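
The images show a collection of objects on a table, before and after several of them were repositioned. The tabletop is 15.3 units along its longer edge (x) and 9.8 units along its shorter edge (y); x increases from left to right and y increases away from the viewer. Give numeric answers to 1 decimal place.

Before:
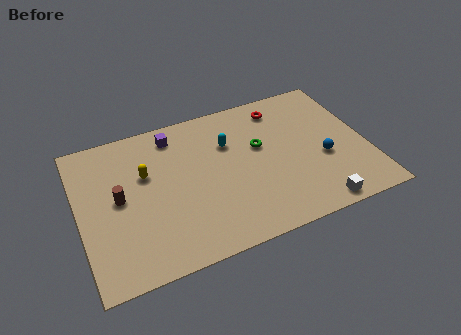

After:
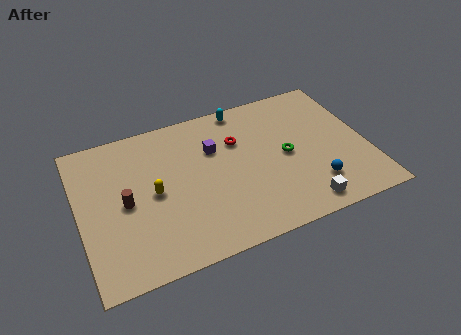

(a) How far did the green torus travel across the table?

1.7

The green torus was near (9.7, 5.9) before and (11.0, 4.8) after, so it travelled √(1.3² + 1.1²) ≈ 1.7 units.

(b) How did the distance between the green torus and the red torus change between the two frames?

+0.4

Before: roughly 2.7 units apart; after: 3.1. That's 0.4 units further apart.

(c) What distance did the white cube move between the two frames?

0.8

From (12.1, 0.9) to (11.4, 1.2), the white cube covered √(0.7² + 0.3²) ≈ 0.8 units.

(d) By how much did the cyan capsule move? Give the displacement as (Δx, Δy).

(1.0, 2.2)

From the two frames, the cyan capsule sits at roughly (8.1, 6.7) before and (9.1, 8.9) after.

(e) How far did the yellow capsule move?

1.4

The yellow capsule was near (3.6, 6.2) before and (3.9, 4.8) after, so it travelled √(0.3² + 1.4²) ≈ 1.4 units.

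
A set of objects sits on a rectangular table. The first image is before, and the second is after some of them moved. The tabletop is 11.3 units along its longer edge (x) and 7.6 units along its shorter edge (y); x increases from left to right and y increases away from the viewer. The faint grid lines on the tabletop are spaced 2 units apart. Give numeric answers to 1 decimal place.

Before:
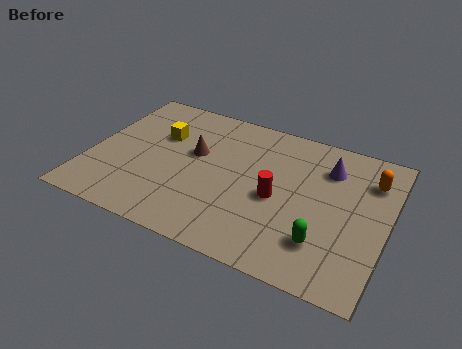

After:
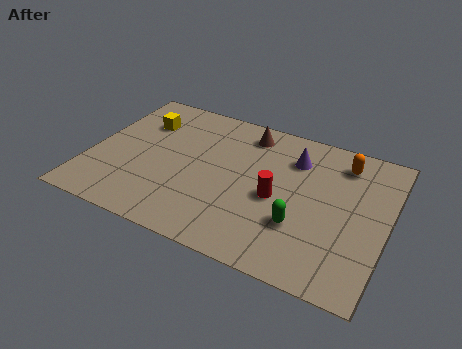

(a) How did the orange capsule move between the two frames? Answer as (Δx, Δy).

(-1.1, 0.5)

From the two frames, the orange capsule sits at roughly (10.5, 5.7) before and (9.4, 6.2) after.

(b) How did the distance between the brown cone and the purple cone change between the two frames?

-3.1

Before: roughly 5.1 units apart; after: 2.0. That's 3.1 units closer together.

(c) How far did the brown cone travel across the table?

2.6

The brown cone moved from about (3.9, 4.5) to (5.7, 6.4), a distance of √(1.8² + 1.9²) ≈ 2.6.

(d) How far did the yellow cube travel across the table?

0.9

The yellow cube moved from about (2.5, 5.0) to (1.7, 5.5), a distance of √(0.8² + 0.5²) ≈ 0.9.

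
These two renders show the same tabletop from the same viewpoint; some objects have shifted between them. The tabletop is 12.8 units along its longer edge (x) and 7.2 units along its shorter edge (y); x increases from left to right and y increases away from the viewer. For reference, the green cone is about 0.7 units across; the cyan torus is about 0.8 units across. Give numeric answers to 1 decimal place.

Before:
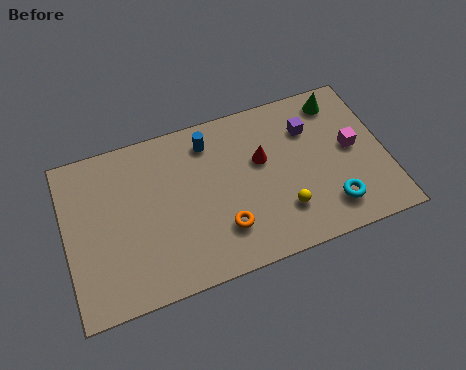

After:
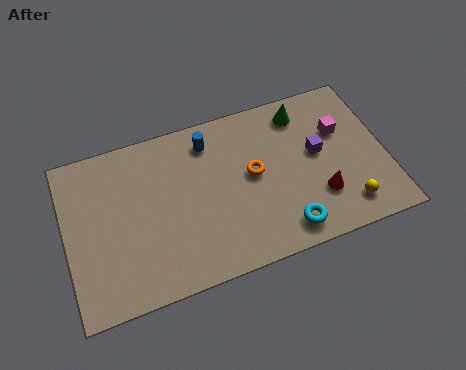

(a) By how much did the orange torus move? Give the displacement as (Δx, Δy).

(1.4, 2.0)

From the two frames, the orange torus sits at roughly (6.1, 1.9) before and (7.5, 3.9) after.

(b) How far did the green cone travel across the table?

1.5

The green cone was near (11.2, 6.1) before and (9.7, 6.0) after, so it travelled √(1.5² + 0.1²) ≈ 1.5 units.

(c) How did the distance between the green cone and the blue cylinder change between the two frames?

-1.5

The distance was about 5.3 in the first image and 3.8 in the second, so they moved 1.5 units closer together.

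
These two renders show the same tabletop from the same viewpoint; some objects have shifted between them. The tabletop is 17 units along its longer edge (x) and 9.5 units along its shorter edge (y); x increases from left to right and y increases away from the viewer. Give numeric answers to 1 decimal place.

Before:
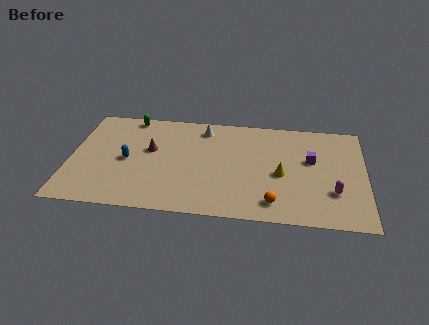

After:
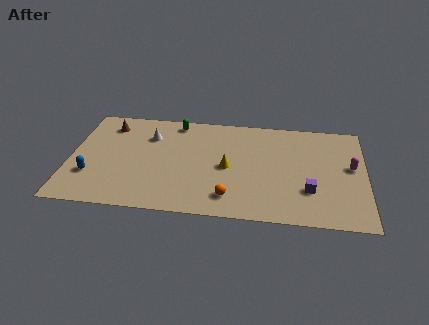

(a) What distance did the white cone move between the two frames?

3.3

From (7.6, 8.0) to (4.5, 6.9), the white cone covered √(3.1² + 1.1²) ≈ 3.3 units.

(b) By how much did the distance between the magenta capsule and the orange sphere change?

+4.1

The distance was about 3.6 in the first image and 7.7 in the second, so they moved 4.1 units further apart.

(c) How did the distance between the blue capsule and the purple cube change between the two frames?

+1.8

The distance was about 10.7 in the first image and 12.5 in the second, so they moved 1.8 units further apart.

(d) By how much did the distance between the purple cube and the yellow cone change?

+2.7

They were about 2.3 units apart before and 5.0 after — 2.7 units further apart.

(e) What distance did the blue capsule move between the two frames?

2.6

The blue capsule was near (3.3, 4.5) before and (1.3, 2.9) after, so it travelled √(2.0² + 1.6²) ≈ 2.6 units.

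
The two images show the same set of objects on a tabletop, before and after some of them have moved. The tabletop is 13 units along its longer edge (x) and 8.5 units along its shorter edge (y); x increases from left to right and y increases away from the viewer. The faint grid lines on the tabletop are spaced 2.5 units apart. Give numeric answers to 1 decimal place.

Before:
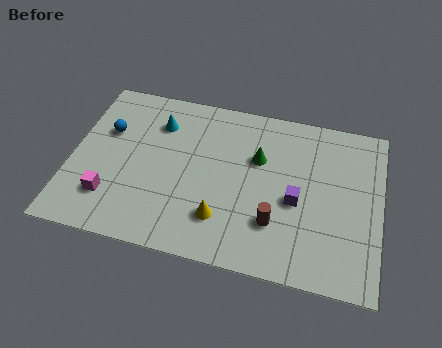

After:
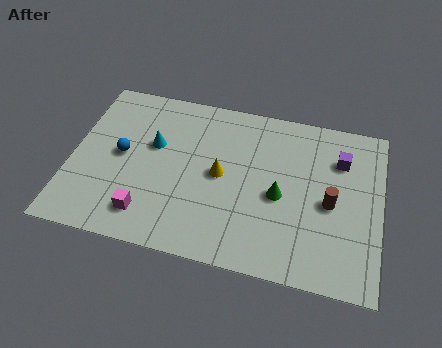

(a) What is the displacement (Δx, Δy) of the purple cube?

(1.7, 2.5)

The purple cube was at about (9.5, 3.7) and moved to about (11.2, 6.2).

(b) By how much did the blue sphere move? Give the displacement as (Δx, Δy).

(0.7, -1.1)

From the two frames, the blue sphere sits at roughly (1.4, 5.5) before and (2.1, 4.4) after.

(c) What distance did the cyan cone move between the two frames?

1.2

The cyan cone was near (3.5, 6.4) before and (3.4, 5.2) after, so it travelled √(0.1² + 1.2²) ≈ 1.2 units.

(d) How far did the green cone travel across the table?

2.0

From (7.8, 5.5) to (8.8, 3.8), the green cone covered √(1.0² + 1.7²) ≈ 2.0 units.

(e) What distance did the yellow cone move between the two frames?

2.2

The yellow cone was near (6.5, 2.1) before and (6.3, 4.3) after, so it travelled √(0.2² + 2.2²) ≈ 2.2 units.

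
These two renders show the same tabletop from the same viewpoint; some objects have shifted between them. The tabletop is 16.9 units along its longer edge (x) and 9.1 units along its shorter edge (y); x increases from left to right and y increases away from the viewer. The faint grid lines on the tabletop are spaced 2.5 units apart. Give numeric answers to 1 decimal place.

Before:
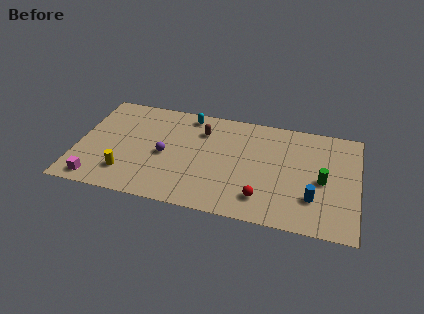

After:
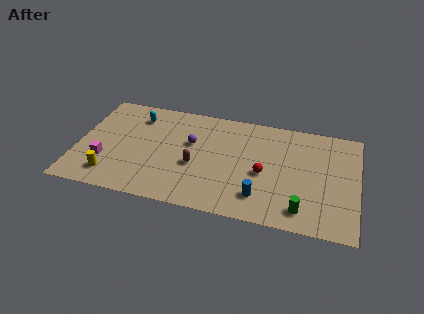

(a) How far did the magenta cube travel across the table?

1.8

The magenta cube was near (1.4, 1.1) before and (1.7, 2.9) after, so it travelled √(0.3² + 1.8²) ≈ 1.8 units.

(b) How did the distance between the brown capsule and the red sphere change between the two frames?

-2.2

They were about 6.3 units apart before and 4.1 after — 2.2 units closer together.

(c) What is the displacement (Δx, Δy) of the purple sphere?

(1.5, 1.4)

The purple sphere started near (5.3, 4.2) and ended near (6.8, 5.6).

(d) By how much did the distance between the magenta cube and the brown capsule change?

-2.7

The distance was about 8.3 in the first image and 5.6 in the second, so they moved 2.7 units closer together.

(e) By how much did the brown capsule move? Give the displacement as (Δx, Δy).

(-0.2, -3.1)

The brown capsule started near (7.4, 6.8) and ended near (7.2, 3.7).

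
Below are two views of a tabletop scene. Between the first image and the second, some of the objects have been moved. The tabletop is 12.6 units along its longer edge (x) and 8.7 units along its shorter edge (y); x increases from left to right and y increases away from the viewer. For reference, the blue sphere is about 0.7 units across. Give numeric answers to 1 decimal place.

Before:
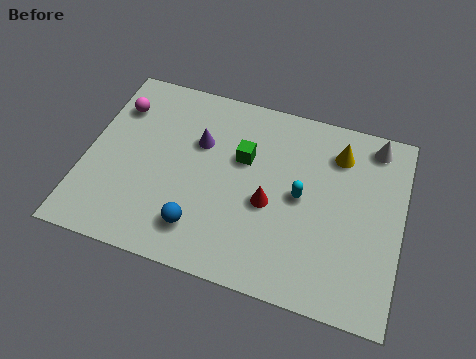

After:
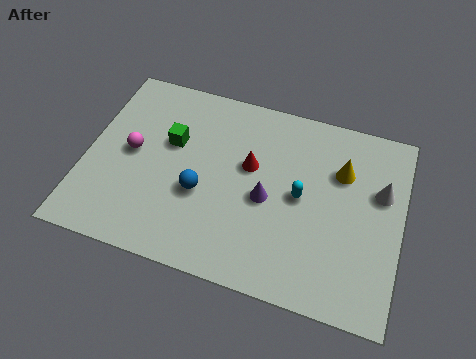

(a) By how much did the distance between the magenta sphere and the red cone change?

-2.2

Before: roughly 7.0 units apart; after: 4.8. That's 2.2 units closer together.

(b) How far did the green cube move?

2.9

The green cube was near (6.2, 5.5) before and (3.3, 5.4) after, so it travelled √(2.9² + 0.1²) ≈ 2.9 units.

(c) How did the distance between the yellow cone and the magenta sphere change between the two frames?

-0.5

Before: roughly 8.9 units apart; after: 8.4. That's 0.5 units closer together.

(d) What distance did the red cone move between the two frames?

1.7

The red cone was near (7.4, 3.7) before and (6.5, 5.2) after, so it travelled √(0.9² + 1.5²) ≈ 1.7 units.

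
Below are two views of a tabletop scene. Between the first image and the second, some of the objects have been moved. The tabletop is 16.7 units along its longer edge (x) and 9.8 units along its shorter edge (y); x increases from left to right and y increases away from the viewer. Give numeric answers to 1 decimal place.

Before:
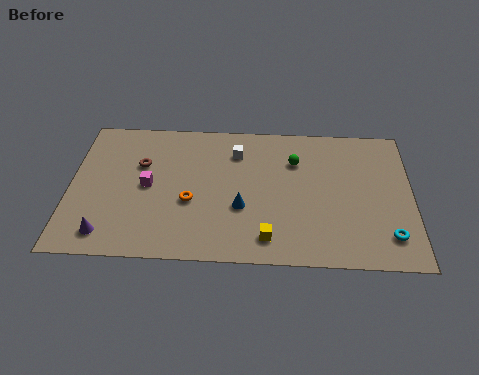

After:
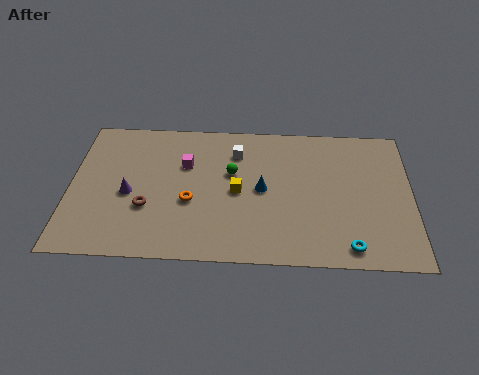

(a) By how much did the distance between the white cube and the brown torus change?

+1.1

Before: roughly 4.8 units apart; after: 5.9. That's 1.1 units further apart.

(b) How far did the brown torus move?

3.0

The brown torus moved from about (3.4, 6.4) to (3.8, 3.4), a distance of √(0.4² + 3.0²) ≈ 3.0.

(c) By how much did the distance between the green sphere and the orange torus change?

-3.1

The distance was about 6.0 in the first image and 2.9 in the second, so they moved 3.1 units closer together.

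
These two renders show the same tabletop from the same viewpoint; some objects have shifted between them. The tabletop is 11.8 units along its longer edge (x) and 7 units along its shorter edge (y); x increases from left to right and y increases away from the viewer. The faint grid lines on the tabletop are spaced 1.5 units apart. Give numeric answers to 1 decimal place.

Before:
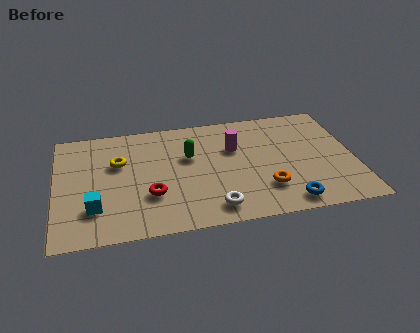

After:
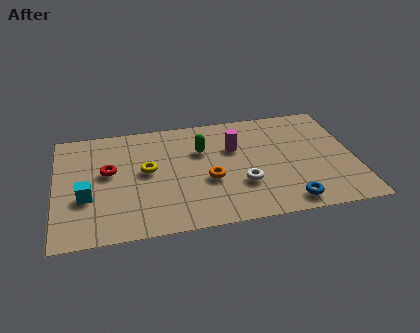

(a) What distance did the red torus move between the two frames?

2.3

From (3.7, 2.3) to (2.1, 4.0), the red torus covered √(1.6² + 1.7²) ≈ 2.3 units.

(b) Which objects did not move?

the blue torus and the magenta cylinder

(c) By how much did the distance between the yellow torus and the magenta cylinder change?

-1.0

The distance was about 4.6 in the first image and 3.6 in the second, so they moved 1.0 units closer together.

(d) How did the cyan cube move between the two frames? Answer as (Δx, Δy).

(-0.3, 0.7)

The cyan cube started near (1.5, 1.9) and ended near (1.2, 2.6).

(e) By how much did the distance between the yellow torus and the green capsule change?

-0.4

Before: roughly 2.8 units apart; after: 2.4. That's 0.4 units closer together.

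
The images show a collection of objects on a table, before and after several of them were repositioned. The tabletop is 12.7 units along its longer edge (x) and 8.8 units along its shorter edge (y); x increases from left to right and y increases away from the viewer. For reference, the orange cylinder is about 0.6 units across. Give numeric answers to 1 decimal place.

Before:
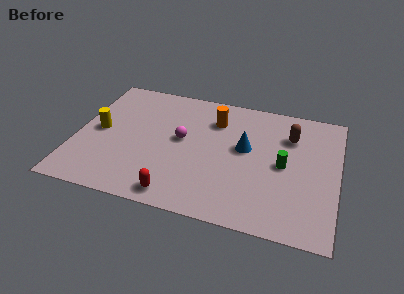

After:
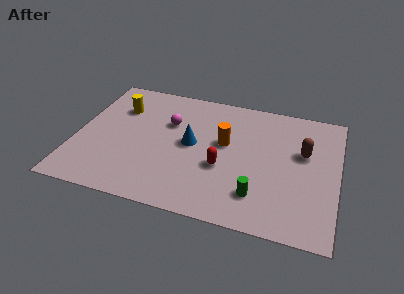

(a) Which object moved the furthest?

the red capsule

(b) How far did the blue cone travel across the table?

2.6

The blue cone moved from about (8.2, 5.0) to (5.6, 4.6), a distance of √(2.6² + 0.4²) ≈ 2.6.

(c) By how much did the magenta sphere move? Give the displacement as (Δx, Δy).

(-0.7, 1.0)

From the two frames, the magenta sphere sits at roughly (5.1, 4.8) before and (4.4, 5.8) after.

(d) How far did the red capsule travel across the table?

3.1

From (5.2, 1.0) to (7.2, 3.4), the red capsule covered √(2.0² + 2.4²) ≈ 3.1 units.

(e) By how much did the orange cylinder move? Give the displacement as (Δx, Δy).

(0.6, -1.5)

The orange cylinder started near (6.6, 6.6) and ended near (7.2, 5.1).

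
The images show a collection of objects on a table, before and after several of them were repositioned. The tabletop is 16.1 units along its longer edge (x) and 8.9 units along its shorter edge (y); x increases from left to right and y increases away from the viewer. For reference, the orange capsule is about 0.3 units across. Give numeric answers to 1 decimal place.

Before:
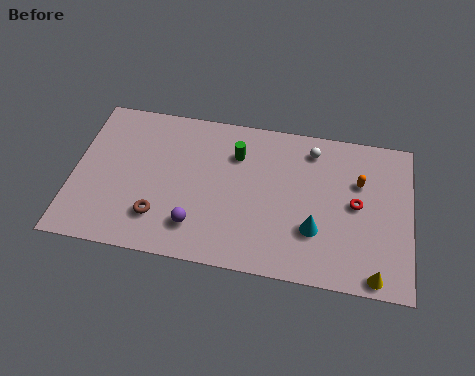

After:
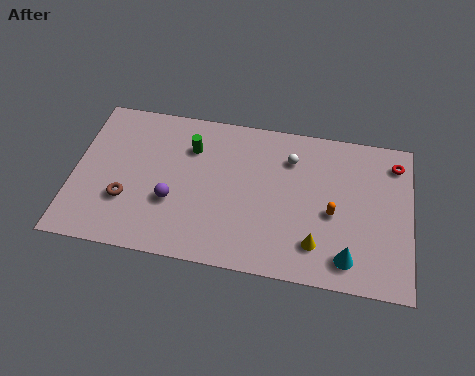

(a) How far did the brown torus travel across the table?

1.7

The brown torus moved from about (4.2, 2.2) to (2.6, 2.9), a distance of √(1.6² + 0.7²) ≈ 1.7.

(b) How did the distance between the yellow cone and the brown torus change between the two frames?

-1.3

They were about 10.4 units apart before and 9.1 after — 1.3 units closer together.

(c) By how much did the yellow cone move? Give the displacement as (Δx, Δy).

(-2.8, 1.2)

The yellow cone was at about (14.5, 0.8) and moved to about (11.7, 2.0).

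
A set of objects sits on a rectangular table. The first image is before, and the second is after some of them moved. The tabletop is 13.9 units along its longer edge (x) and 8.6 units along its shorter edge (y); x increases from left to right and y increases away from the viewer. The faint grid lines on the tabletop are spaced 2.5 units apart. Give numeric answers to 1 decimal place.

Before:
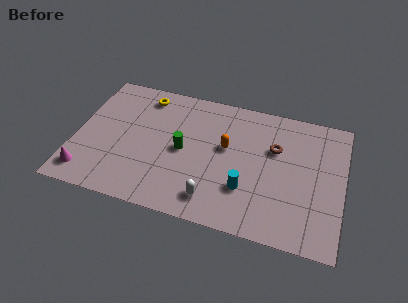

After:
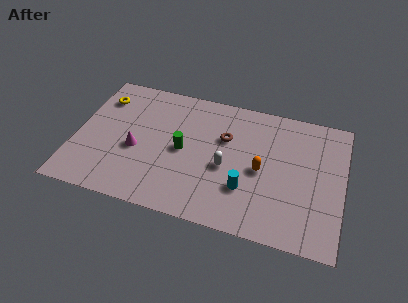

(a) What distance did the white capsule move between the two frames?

2.3

The white capsule moved from about (7.4, 1.5) to (7.9, 3.7), a distance of √(0.5² + 2.2²) ≈ 2.3.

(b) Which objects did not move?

the cyan cylinder and the green cylinder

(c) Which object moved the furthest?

the magenta cone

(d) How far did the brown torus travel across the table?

2.6

The brown torus was near (10.3, 5.6) before and (7.7, 5.6) after, so it travelled √(2.6² + 0.0²) ≈ 2.6 units.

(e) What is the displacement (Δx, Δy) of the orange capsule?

(1.9, -1.0)

From the two frames, the orange capsule sits at roughly (7.8, 5.0) before and (9.7, 4.0) after.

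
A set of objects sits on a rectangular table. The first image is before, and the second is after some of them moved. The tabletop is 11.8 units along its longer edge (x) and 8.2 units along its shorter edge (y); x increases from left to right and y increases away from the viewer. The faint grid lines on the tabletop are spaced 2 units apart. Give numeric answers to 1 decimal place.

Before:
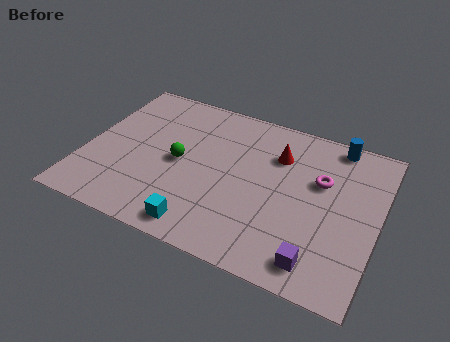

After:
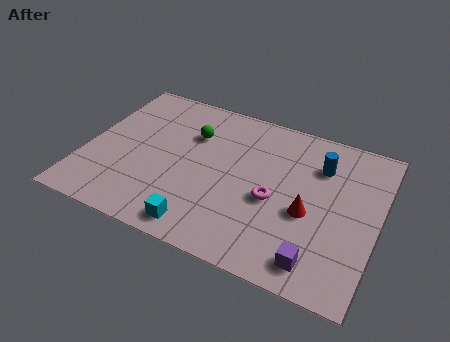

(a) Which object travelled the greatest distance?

the red cone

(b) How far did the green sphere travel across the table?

1.7

The green sphere was near (3.8, 4.0) before and (4.1, 5.7) after, so it travelled √(0.3² + 1.7²) ≈ 1.7 units.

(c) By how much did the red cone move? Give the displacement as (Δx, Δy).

(1.5, -2.5)

The red cone started near (7.6, 5.9) and ended near (9.1, 3.4).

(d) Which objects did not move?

the cyan cube and the purple cube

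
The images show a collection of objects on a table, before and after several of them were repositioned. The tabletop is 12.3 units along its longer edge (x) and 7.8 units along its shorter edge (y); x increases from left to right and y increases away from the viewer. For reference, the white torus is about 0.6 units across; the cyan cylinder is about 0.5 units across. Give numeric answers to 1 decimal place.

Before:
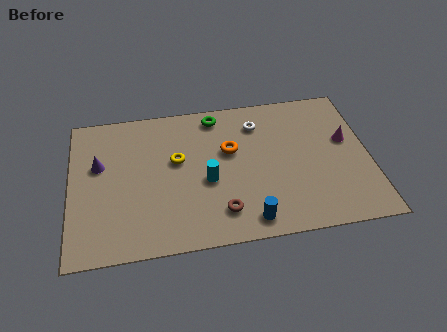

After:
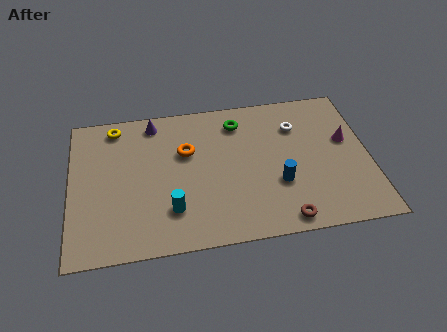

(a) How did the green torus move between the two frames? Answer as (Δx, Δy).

(0.9, -0.5)

From the two frames, the green torus sits at roughly (6.1, 6.8) before and (7.0, 6.3) after.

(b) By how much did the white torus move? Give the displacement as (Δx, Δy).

(1.6, -0.4)

From the two frames, the white torus sits at roughly (7.8, 6.1) before and (9.4, 5.7) after.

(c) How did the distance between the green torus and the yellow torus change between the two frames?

+2.3

They were about 2.8 units apart before and 5.1 after — 2.3 units further apart.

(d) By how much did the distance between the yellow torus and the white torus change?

+3.9

They were about 3.7 units apart before and 7.6 after — 3.9 units further apart.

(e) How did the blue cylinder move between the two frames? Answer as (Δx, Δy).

(1.3, 1.7)

The blue cylinder was at about (7.2, 1.0) and moved to about (8.5, 2.7).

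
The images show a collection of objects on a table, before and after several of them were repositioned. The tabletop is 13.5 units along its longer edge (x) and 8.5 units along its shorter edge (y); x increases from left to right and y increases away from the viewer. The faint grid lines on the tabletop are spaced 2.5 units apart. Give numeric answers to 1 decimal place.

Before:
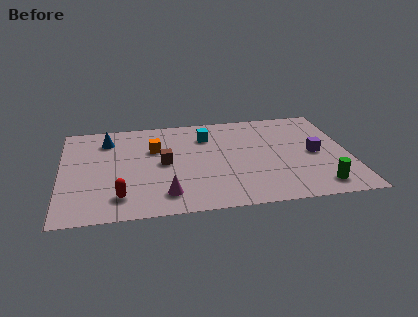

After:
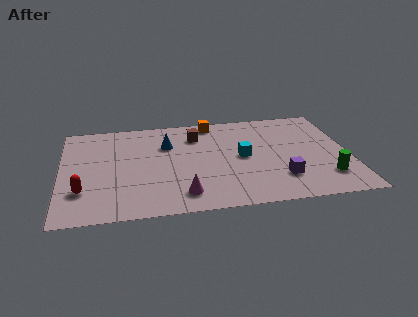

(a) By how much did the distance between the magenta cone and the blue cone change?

-1.3

Before: roughly 5.7 units apart; after: 4.4. That's 1.3 units closer together.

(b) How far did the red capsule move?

1.8

From (2.7, 1.7) to (1.0, 2.4), the red capsule covered √(1.7² + 0.7²) ≈ 1.8 units.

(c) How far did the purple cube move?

2.5

From (11.9, 4.1) to (10.2, 2.2), the purple cube covered √(1.7² + 1.9²) ≈ 2.5 units.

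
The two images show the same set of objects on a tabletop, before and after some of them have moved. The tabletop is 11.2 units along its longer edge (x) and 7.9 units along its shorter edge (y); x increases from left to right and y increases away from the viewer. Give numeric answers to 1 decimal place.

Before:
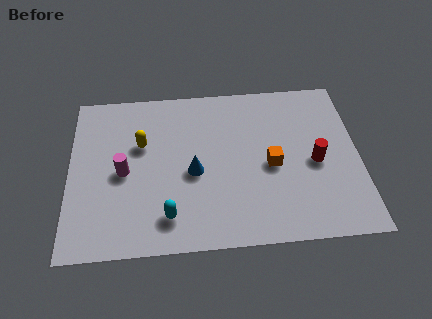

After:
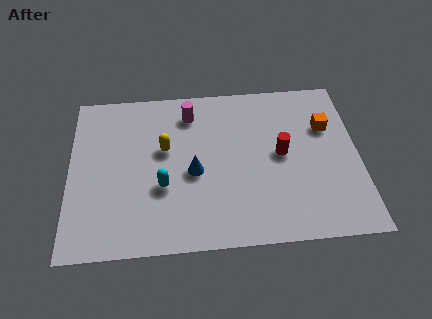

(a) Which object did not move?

the blue cone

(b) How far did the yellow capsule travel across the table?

0.9

From (2.8, 5.0) to (3.7, 4.7), the yellow capsule covered √(0.9² + 0.3²) ≈ 0.9 units.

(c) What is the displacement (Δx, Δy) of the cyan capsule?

(-0.2, 1.4)

The cyan capsule was at about (3.8, 1.5) and moved to about (3.6, 2.9).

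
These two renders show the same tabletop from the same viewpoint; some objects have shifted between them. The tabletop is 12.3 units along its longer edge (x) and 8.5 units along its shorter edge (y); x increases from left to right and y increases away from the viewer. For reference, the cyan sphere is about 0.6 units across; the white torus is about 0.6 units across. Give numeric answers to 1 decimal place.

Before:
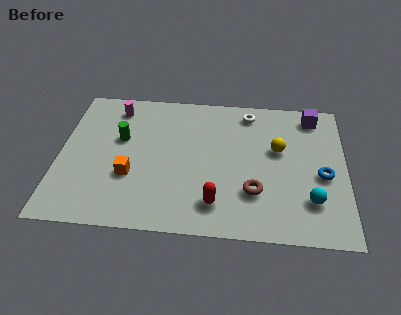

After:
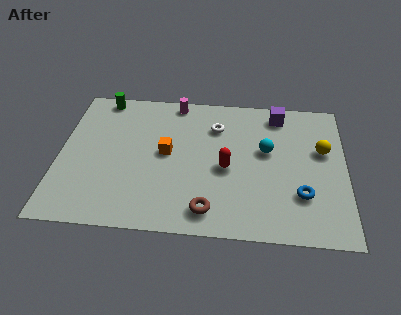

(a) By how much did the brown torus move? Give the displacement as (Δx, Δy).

(-1.9, -1.2)

The brown torus started near (8.4, 2.5) and ended near (6.5, 1.3).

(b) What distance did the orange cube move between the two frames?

2.1

The orange cube was near (3.1, 3.0) before and (4.6, 4.5) after, so it travelled √(1.5² + 1.5²) ≈ 2.1 units.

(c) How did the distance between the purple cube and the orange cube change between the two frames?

-3.3

They were about 8.9 units apart before and 5.6 after — 3.3 units closer together.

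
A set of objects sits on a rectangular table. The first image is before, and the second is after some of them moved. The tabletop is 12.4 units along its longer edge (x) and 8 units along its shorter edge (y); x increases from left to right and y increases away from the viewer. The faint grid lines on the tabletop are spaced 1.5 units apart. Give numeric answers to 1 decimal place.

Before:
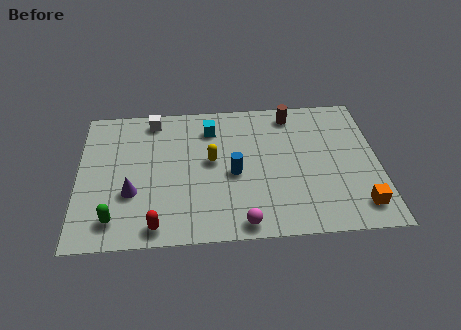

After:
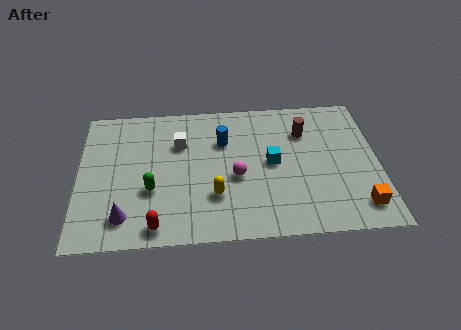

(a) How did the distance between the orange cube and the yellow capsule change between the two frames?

-0.7

The distance was about 6.7 in the first image and 6.0 in the second, so they moved 0.7 units closer together.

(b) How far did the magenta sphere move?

2.6

From (6.7, 0.8) to (6.5, 3.4), the magenta sphere covered √(0.2² + 2.6²) ≈ 2.6 units.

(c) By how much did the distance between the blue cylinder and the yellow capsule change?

+1.9

Before: roughly 1.2 units apart; after: 3.1. That's 1.9 units further apart.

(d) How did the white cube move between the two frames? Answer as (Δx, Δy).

(1.1, -1.5)

The white cube started near (3.1, 7.0) and ended near (4.2, 5.5).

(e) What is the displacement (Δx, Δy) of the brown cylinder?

(0.5, -1.1)

The brown cylinder started near (8.9, 6.9) and ended near (9.4, 5.8).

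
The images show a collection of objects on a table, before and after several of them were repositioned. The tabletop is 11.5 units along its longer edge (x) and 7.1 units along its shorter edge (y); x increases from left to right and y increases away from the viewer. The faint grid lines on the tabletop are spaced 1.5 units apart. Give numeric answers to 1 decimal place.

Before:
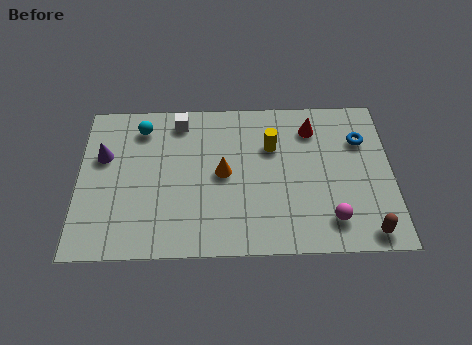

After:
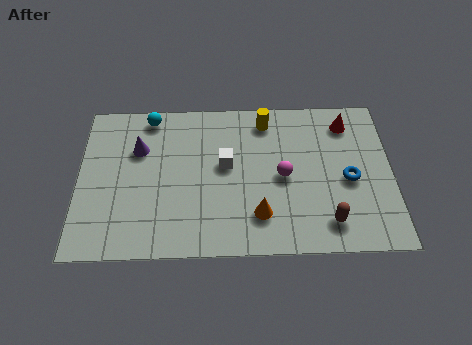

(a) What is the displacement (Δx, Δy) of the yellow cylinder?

(-0.2, 1.2)

The yellow cylinder started near (7.1, 4.8) and ended near (6.9, 6.0).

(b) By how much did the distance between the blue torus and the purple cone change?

-1.6

They were about 9.5 units apart before and 7.9 after — 1.6 units closer together.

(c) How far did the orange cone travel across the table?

2.3

From (5.3, 3.6) to (6.6, 1.7), the orange cone covered √(1.3² + 1.9²) ≈ 2.3 units.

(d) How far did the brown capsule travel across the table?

1.5

The brown capsule was near (10.5, 0.8) before and (9.1, 1.3) after, so it travelled √(1.4² + 0.5²) ≈ 1.5 units.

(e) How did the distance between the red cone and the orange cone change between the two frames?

+1.4

The distance was about 3.9 in the first image and 5.3 in the second, so they moved 1.4 units further apart.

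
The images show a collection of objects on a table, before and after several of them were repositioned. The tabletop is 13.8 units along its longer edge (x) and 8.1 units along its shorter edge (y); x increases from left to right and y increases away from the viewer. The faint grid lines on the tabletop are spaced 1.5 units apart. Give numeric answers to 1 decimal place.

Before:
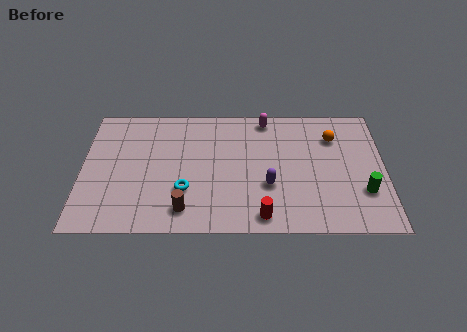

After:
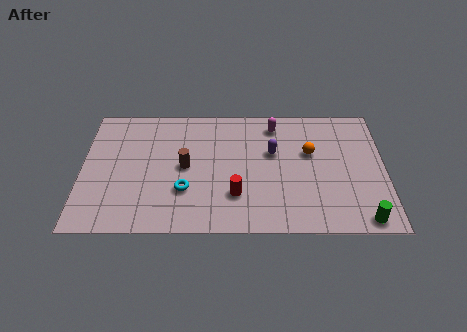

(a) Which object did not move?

the cyan torus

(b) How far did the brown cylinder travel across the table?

2.7

The brown cylinder was near (4.7, 1.4) before and (4.7, 4.1) after, so it travelled √(0.0² + 2.7²) ≈ 2.7 units.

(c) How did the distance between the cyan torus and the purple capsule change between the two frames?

+0.9

The distance was about 3.8 in the first image and 4.7 in the second, so they moved 0.9 units further apart.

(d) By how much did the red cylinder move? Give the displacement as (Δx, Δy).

(-1.2, 1.3)

The red cylinder started near (8.2, 1.0) and ended near (7.0, 2.3).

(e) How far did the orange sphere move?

1.5

From (11.5, 6.0) to (10.4, 5.0), the orange sphere covered √(1.1² + 1.0²) ≈ 1.5 units.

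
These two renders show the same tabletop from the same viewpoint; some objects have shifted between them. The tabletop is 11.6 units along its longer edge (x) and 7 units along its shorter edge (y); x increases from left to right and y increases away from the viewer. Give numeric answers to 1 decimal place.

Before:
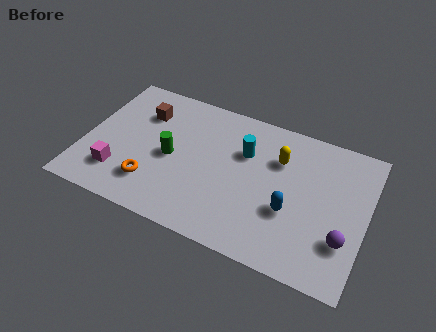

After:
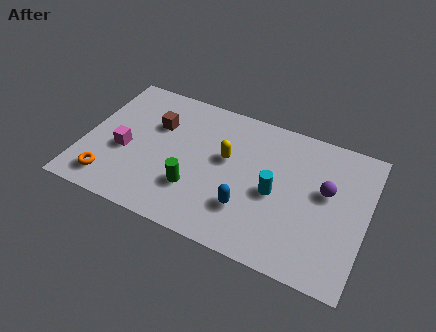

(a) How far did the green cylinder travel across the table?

1.6

The green cylinder moved from about (3.6, 3.3) to (4.7, 2.1), a distance of √(1.1² + 1.2²) ≈ 1.6.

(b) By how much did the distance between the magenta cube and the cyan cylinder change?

+0.5

They were about 5.7 units apart before and 6.2 after — 0.5 units further apart.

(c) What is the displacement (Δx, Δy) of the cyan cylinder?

(1.4, -1.5)

The cyan cylinder was at about (6.5, 4.7) and moved to about (7.9, 3.2).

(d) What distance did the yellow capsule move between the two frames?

2.2

The yellow capsule moved from about (7.9, 4.9) to (5.8, 4.1), a distance of √(2.1² + 0.8²) ≈ 2.2.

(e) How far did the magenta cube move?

1.2

The magenta cube moved from about (1.6, 1.7) to (1.7, 2.9), a distance of √(0.1² + 1.2²) ≈ 1.2.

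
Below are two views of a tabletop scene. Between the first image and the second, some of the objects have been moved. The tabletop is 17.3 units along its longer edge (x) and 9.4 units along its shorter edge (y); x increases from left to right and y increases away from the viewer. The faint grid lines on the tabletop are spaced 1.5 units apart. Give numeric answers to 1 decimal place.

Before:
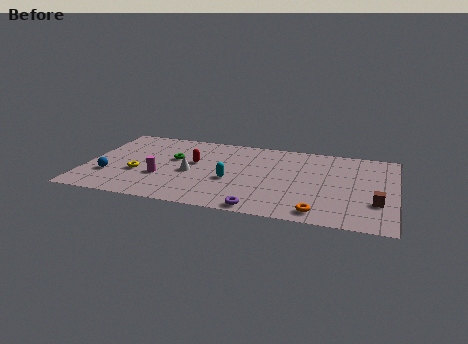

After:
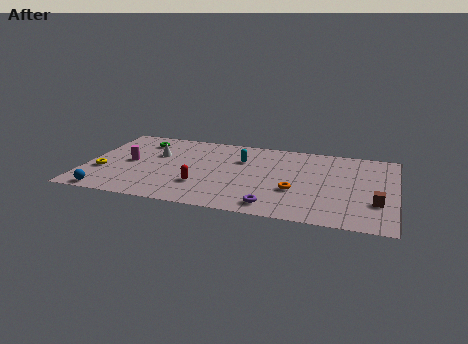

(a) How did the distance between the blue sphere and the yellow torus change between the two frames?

+0.8

They were about 1.7 units apart before and 2.5 after — 0.8 units further apart.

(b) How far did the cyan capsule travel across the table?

2.7

From (8.2, 3.8) to (8.6, 6.5), the cyan capsule covered √(0.4² + 2.7²) ≈ 2.7 units.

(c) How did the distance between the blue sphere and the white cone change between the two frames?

+1.0

They were about 4.7 units apart before and 5.7 after — 1.0 units further apart.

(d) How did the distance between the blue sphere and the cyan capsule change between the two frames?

+2.2

They were about 6.9 units apart before and 9.1 after — 2.2 units further apart.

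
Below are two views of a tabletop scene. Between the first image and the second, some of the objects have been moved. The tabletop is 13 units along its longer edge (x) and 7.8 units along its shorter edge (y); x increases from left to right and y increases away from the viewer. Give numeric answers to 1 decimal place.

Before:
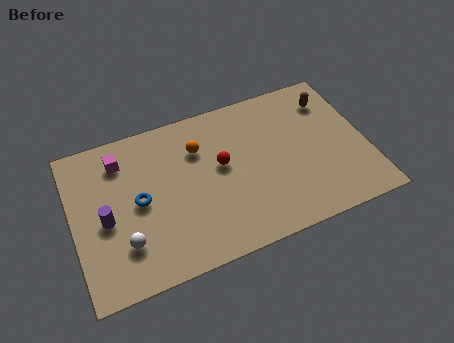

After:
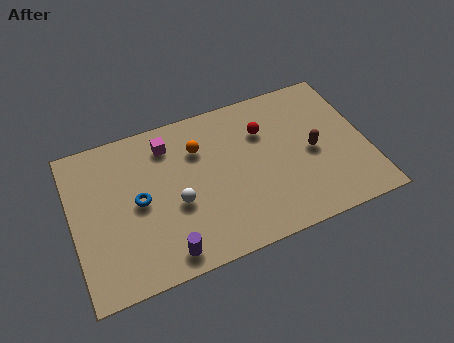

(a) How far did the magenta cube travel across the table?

2.1

The magenta cube moved from about (2.3, 6.2) to (4.4, 6.3), a distance of √(2.1² + 0.1²) ≈ 2.1.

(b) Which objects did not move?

the blue torus and the orange sphere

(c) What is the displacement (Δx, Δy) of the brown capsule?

(-1.1, -2.4)

The brown capsule was at about (11.7, 6.1) and moved to about (10.6, 3.7).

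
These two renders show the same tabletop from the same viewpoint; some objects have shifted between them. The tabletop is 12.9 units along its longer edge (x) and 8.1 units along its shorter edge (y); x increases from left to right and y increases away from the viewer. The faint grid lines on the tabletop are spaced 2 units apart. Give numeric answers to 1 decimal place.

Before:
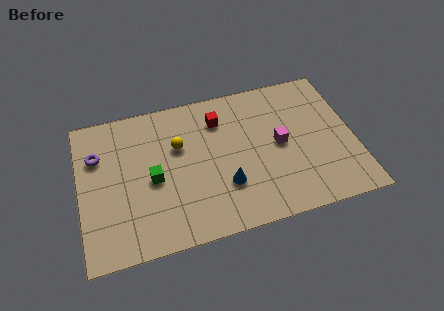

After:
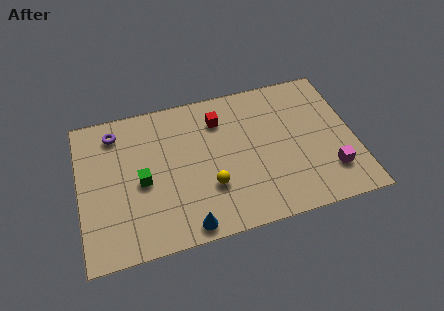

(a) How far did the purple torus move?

1.4

The purple torus was near (0.9, 5.6) before and (1.8, 6.7) after, so it travelled √(0.9² + 1.1²) ≈ 1.4 units.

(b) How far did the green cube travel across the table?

0.5

From (3.4, 3.7) to (2.9, 3.7), the green cube covered √(0.5² + 0.0²) ≈ 0.5 units.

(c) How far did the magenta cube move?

3.0

The magenta cube moved from about (9.4, 4.1) to (11.6, 2.0), a distance of √(2.2² + 2.1²) ≈ 3.0.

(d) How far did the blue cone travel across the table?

2.5

The blue cone was near (6.7, 2.5) before and (4.8, 0.8) after, so it travelled √(1.9² + 1.7²) ≈ 2.5 units.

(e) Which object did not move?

the red cube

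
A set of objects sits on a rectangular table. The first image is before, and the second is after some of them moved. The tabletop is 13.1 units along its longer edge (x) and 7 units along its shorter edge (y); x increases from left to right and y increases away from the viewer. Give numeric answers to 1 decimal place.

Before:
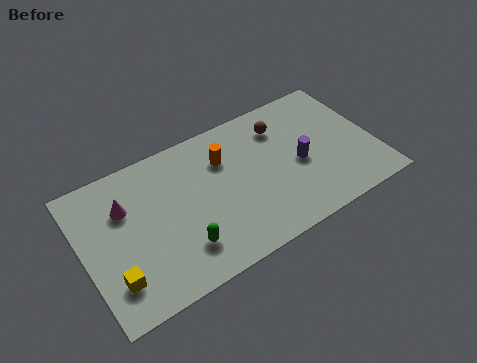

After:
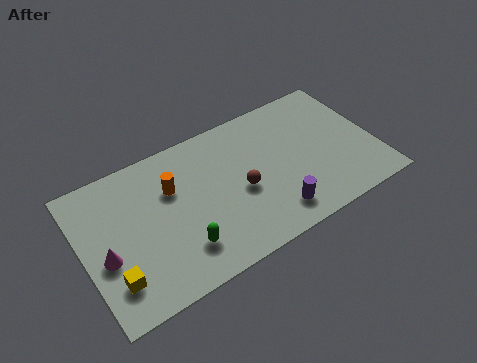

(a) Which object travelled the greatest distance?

the brown sphere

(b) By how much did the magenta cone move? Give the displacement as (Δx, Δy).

(-1.1, -1.9)

The magenta cone was at about (2.0, 4.8) and moved to about (0.9, 2.9).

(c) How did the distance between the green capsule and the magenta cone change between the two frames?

-0.3

Before: roughly 3.7 units apart; after: 3.4. That's 0.3 units closer together.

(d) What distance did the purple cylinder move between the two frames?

2.4

From (9.7, 3.2) to (8.2, 1.3), the purple cylinder covered √(1.5² + 1.9²) ≈ 2.4 units.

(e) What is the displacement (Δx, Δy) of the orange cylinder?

(-2.4, -0.3)

The orange cylinder was at about (6.5, 5.0) and moved to about (4.1, 4.7).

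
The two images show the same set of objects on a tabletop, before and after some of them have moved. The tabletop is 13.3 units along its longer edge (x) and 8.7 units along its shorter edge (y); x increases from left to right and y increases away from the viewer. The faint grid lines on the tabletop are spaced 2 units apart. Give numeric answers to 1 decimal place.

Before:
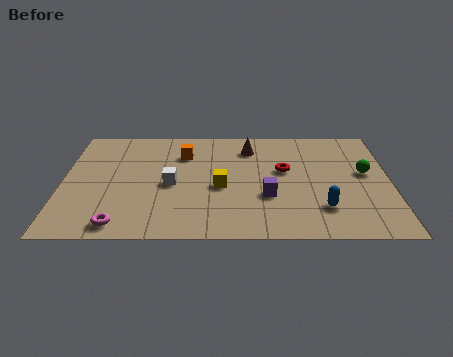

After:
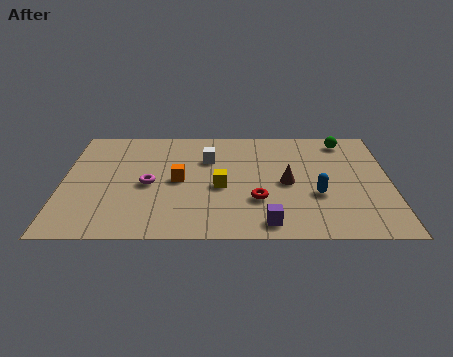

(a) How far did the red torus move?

2.5

The red torus moved from about (9.0, 5.1) to (7.9, 2.8), a distance of √(1.1² + 2.3²) ≈ 2.5.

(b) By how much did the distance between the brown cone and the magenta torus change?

-2.3

Before: roughly 7.9 units apart; after: 5.6. That's 2.3 units closer together.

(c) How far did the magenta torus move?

3.2

The magenta torus moved from about (2.4, 1.0) to (3.5, 4.0), a distance of √(1.1² + 3.0²) ≈ 3.2.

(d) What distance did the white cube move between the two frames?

2.5

From (4.4, 4.0) to (5.9, 6.0), the white cube covered √(1.5² + 2.0²) ≈ 2.5 units.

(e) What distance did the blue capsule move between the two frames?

1.0

The blue capsule was near (10.5, 2.2) before and (10.3, 3.2) after, so it travelled √(0.2² + 1.0²) ≈ 1.0 units.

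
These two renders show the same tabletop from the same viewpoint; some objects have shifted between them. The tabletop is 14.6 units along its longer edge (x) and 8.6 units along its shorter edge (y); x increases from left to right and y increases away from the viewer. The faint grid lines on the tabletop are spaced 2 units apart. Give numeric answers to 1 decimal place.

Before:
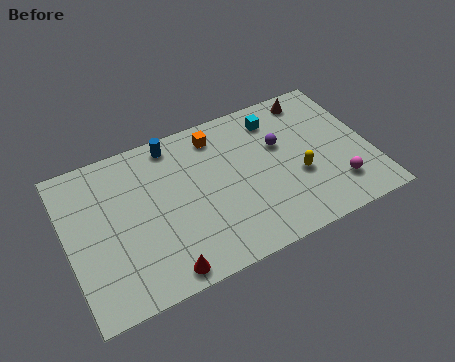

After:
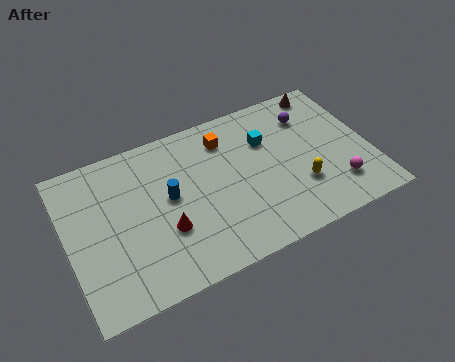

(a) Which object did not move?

the magenta sphere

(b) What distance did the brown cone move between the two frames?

0.7

The brown cone was near (12.3, 7.5) before and (13.0, 7.7) after, so it travelled √(0.7² + 0.2²) ≈ 0.7 units.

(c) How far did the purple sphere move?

1.9

From (10.4, 5.4) to (12.0, 6.5), the purple sphere covered √(1.6² + 1.1²) ≈ 1.9 units.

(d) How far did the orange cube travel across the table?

0.6

The orange cube was near (7.5, 7.2) before and (7.9, 6.8) after, so it travelled √(0.4² + 0.4²) ≈ 0.6 units.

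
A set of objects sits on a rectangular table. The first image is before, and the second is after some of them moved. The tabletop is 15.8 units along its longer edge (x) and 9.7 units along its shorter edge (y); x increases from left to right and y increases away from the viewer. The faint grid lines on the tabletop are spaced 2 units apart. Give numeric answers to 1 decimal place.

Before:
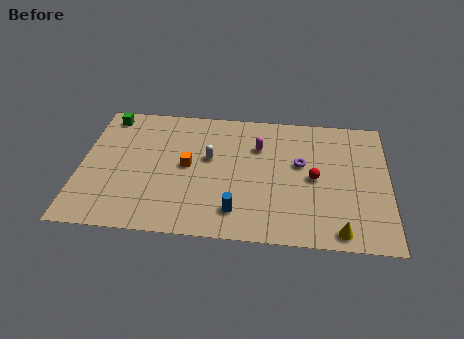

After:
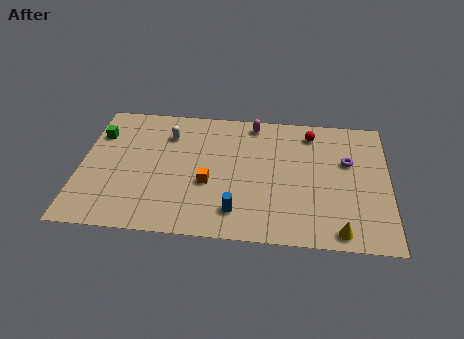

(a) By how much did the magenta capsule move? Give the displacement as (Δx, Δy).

(-0.3, 1.8)

The magenta capsule was at about (9.1, 6.8) and moved to about (8.8, 8.6).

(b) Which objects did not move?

the yellow cone and the blue cylinder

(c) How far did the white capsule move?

2.7

The white capsule was near (6.6, 5.7) before and (4.4, 7.3) after, so it travelled √(2.2² + 1.6²) ≈ 2.7 units.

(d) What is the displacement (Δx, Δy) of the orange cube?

(1.1, -1.2)

The orange cube started near (5.5, 5.0) and ended near (6.6, 3.8).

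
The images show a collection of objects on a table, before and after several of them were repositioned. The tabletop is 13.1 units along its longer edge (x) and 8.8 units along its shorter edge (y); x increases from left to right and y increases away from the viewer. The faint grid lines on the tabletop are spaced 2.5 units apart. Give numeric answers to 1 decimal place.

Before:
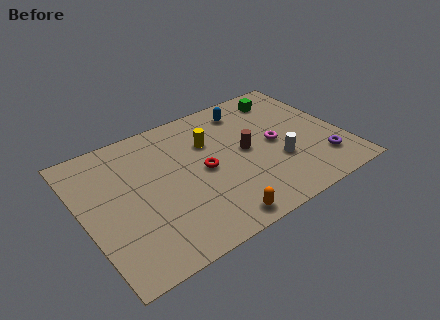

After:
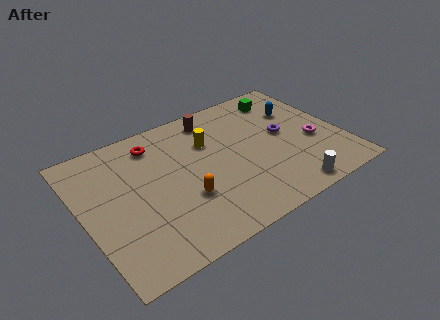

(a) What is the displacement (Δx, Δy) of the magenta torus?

(1.9, -0.8)

The magenta torus was at about (9.7, 4.3) and moved to about (11.6, 3.5).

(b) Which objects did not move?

the yellow cylinder and the green cube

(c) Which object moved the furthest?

the red torus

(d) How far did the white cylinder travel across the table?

2.1

From (9.6, 3.0) to (9.7, 0.9), the white cylinder covered √(0.1² + 2.1²) ≈ 2.1 units.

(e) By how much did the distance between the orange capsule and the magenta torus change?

+1.8

Before: roughly 5.0 units apart; after: 6.8. That's 1.8 units further apart.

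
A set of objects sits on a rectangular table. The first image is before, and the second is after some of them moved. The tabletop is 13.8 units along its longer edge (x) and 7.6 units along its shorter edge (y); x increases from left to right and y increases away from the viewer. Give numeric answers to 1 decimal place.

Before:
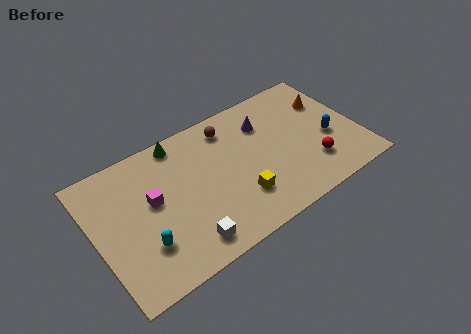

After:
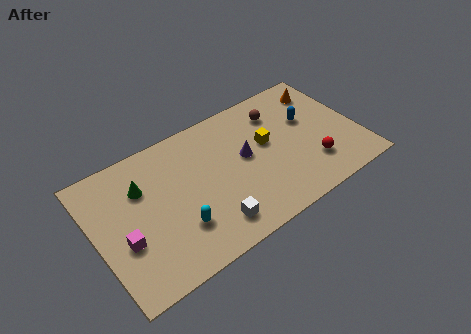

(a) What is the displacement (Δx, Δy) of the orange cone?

(-0.1, 0.8)

The orange cone started near (12.6, 5.3) and ended near (12.5, 6.1).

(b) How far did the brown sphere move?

2.6

The brown sphere moved from about (7.4, 6.3) to (10.0, 5.9), a distance of √(2.6² + 0.4²) ≈ 2.6.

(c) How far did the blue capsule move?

1.8

The blue capsule moved from about (12.2, 3.1) to (11.4, 4.7), a distance of √(0.8² + 1.6²) ≈ 1.8.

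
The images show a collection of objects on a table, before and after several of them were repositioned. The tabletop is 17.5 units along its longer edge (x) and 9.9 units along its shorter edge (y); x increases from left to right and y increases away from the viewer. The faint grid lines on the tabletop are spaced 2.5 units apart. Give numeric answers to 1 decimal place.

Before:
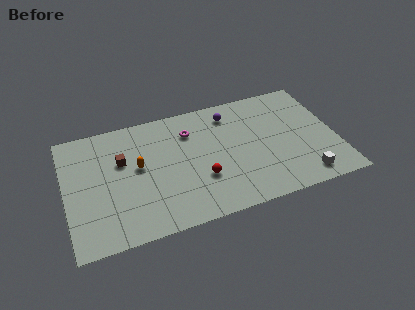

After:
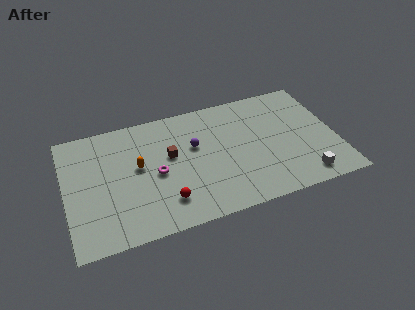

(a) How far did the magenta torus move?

3.7

The magenta torus moved from about (8.2, 7.4) to (5.8, 4.6), a distance of √(2.4² + 2.8²) ≈ 3.7.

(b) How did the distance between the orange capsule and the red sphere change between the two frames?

-0.9

The distance was about 4.5 in the first image and 3.6 in the second, so they moved 0.9 units closer together.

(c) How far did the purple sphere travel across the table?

3.2

The purple sphere was near (10.9, 8.1) before and (8.4, 6.1) after, so it travelled √(2.5² + 2.0²) ≈ 3.2 units.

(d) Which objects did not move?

the orange capsule and the white cube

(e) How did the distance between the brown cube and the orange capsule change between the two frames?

+0.8

They were about 1.3 units apart before and 2.1 after — 0.8 units further apart.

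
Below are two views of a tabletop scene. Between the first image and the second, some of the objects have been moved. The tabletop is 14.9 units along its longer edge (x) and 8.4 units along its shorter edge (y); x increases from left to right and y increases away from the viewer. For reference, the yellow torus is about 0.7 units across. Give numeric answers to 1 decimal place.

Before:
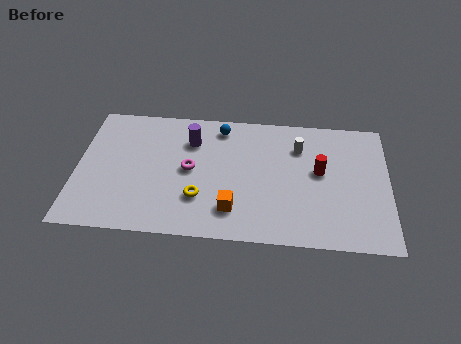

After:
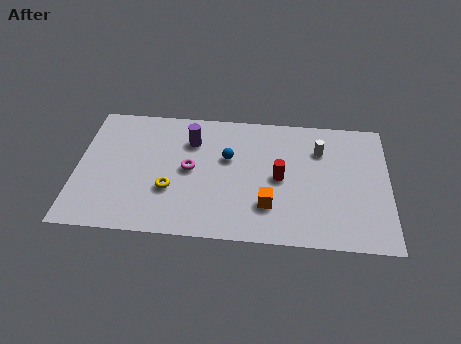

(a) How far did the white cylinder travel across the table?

1.0

The white cylinder moved from about (10.6, 6.2) to (11.6, 6.1), a distance of √(1.0² + 0.1²) ≈ 1.0.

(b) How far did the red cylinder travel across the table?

2.0

From (11.6, 4.7) to (9.7, 4.1), the red cylinder covered √(1.9² + 0.6²) ≈ 2.0 units.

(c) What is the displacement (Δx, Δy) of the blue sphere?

(0.4, -2.0)

The blue sphere was at about (6.8, 7.2) and moved to about (7.2, 5.2).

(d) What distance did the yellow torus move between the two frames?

1.5

The yellow torus was near (5.9, 2.5) before and (4.5, 2.9) after, so it travelled √(1.4² + 0.4²) ≈ 1.5 units.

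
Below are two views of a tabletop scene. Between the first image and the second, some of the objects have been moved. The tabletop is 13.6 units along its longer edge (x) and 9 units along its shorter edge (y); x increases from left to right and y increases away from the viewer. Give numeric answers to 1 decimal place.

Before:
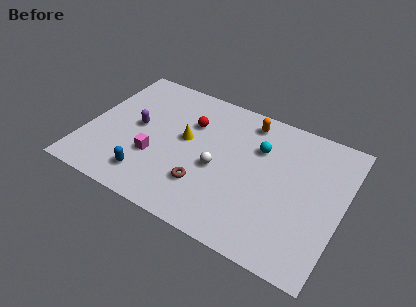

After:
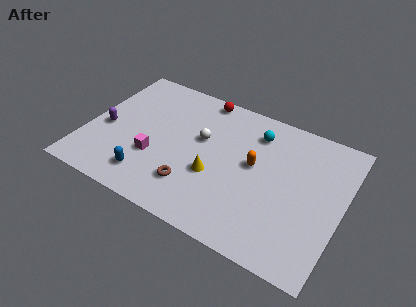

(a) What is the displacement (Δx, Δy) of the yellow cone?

(1.8, -1.6)

The yellow cone was at about (5.2, 5.0) and moved to about (7.0, 3.4).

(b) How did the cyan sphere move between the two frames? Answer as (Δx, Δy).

(-0.3, 0.9)

The cyan sphere started near (9.0, 6.2) and ended near (8.7, 7.1).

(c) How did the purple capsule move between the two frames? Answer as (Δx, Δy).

(-1.6, -0.8)

The purple capsule started near (2.6, 4.7) and ended near (1.0, 3.9).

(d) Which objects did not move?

the magenta cube and the blue capsule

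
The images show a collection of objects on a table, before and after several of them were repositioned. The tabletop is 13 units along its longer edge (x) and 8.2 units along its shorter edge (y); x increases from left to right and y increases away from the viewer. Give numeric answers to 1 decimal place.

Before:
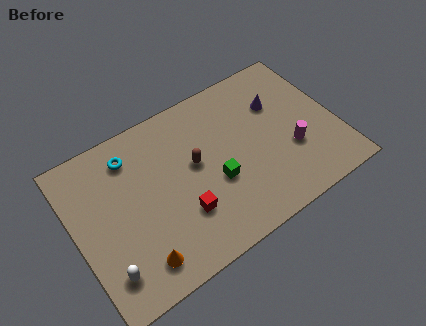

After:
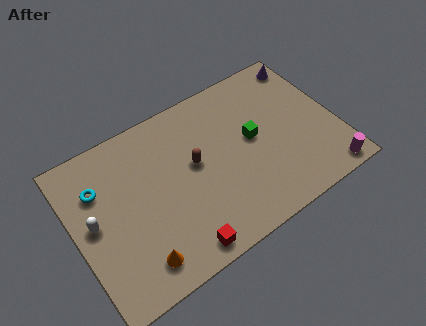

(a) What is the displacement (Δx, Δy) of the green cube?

(2.1, 1.2)

From the two frames, the green cube sits at roughly (6.8, 3.2) before and (8.9, 4.4) after.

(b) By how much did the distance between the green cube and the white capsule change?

+2.1

Before: roughly 5.9 units apart; after: 8.0. That's 2.1 units further apart.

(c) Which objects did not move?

the brown capsule and the orange cone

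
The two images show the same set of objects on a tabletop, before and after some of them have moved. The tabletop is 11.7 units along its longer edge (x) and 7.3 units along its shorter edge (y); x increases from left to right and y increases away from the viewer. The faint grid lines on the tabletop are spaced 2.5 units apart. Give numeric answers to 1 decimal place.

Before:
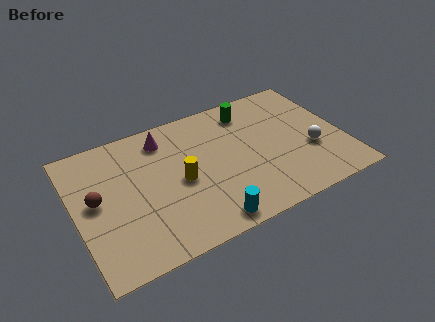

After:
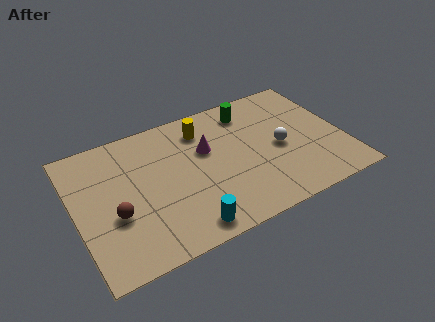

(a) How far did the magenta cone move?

2.2

The magenta cone moved from about (4.1, 6.0) to (5.8, 4.6), a distance of √(1.7² + 1.4²) ≈ 2.2.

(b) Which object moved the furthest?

the yellow cylinder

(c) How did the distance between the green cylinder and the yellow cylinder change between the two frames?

-2.2

The distance was about 4.3 in the first image and 2.1 in the second, so they moved 2.2 units closer together.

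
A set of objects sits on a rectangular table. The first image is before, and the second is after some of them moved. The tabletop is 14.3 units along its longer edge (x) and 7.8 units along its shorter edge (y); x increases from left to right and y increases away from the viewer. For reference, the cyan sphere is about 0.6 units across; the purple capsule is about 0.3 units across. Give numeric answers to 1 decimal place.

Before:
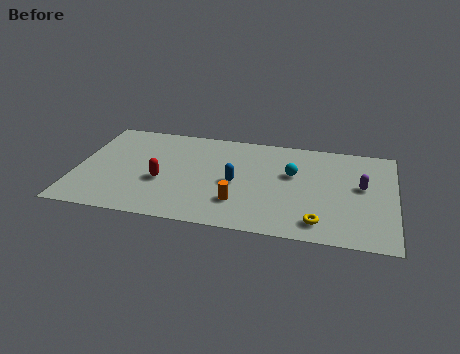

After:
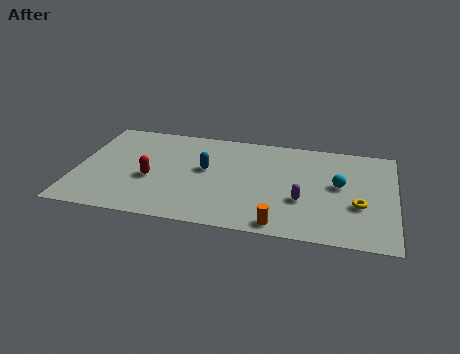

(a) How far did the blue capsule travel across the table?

1.6

The blue capsule was near (7.2, 3.6) before and (5.8, 4.4) after, so it travelled √(1.4² + 0.8²) ≈ 1.6 units.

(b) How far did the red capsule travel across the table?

0.5

The red capsule was near (3.9, 3.1) before and (3.4, 3.2) after, so it travelled √(0.5² + 0.1²) ≈ 0.5 units.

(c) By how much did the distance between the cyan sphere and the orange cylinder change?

+0.8

Before: roughly 3.5 units apart; after: 4.3. That's 0.8 units further apart.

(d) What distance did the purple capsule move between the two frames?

3.1

The purple capsule moved from about (12.8, 4.4) to (10.2, 2.8), a distance of √(2.6² + 1.6²) ≈ 3.1.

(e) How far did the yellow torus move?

2.3

The yellow torus was near (11.0, 1.3) before and (12.7, 2.9) after, so it travelled √(1.7² + 1.6²) ≈ 2.3 units.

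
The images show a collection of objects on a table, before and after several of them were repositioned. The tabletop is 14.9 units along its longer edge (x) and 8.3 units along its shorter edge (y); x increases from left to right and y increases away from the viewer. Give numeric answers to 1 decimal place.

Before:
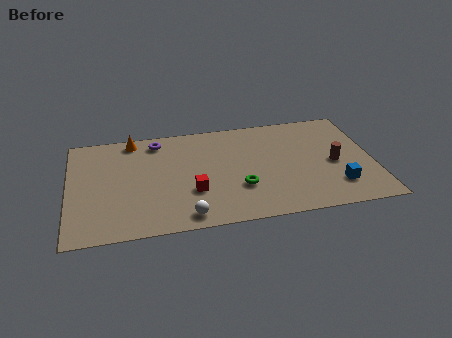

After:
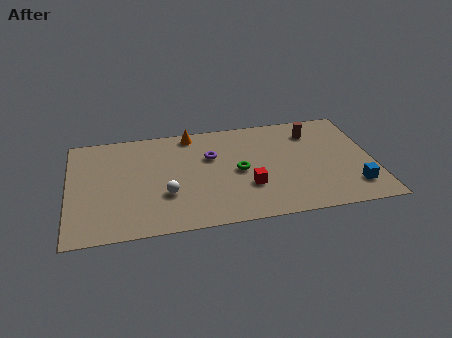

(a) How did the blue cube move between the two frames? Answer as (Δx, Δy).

(0.8, -0.2)

From the two frames, the blue cube sits at roughly (13.0, 2.0) before and (13.8, 1.8) after.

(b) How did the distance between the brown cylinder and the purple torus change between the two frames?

-4.0

Before: roughly 9.2 units apart; after: 5.2. That's 4.0 units closer together.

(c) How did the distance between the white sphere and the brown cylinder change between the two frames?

+0.4

Before: roughly 7.9 units apart; after: 8.3. That's 0.4 units further apart.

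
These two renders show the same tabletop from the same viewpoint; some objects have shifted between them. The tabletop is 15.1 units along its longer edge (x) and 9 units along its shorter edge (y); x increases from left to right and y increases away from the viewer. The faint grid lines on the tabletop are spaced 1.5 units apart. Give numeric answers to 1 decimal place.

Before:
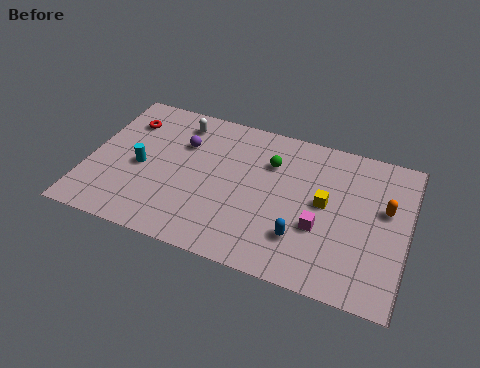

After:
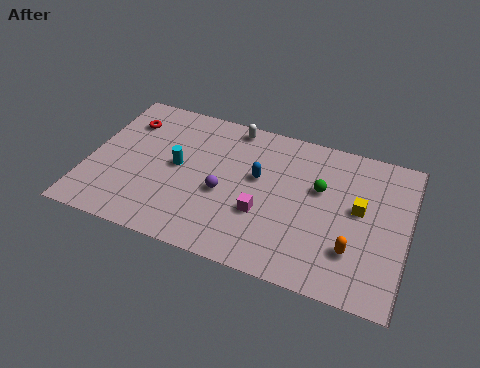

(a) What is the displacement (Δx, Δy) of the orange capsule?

(-1.3, -2.9)

From the two frames, the orange capsule sits at roughly (14.0, 5.4) before and (12.7, 2.5) after.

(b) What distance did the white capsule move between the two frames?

2.6

The white capsule moved from about (4.0, 7.5) to (6.5, 8.1), a distance of √(2.5² + 0.6²) ≈ 2.6.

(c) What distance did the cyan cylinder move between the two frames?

1.8

The cyan cylinder moved from about (2.5, 4.1) to (4.2, 4.7), a distance of √(1.7² + 0.6²) ≈ 1.8.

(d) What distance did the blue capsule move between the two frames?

3.7

The blue capsule was near (10.3, 2.4) before and (8.0, 5.3) after, so it travelled √(2.3² + 2.9²) ≈ 3.7 units.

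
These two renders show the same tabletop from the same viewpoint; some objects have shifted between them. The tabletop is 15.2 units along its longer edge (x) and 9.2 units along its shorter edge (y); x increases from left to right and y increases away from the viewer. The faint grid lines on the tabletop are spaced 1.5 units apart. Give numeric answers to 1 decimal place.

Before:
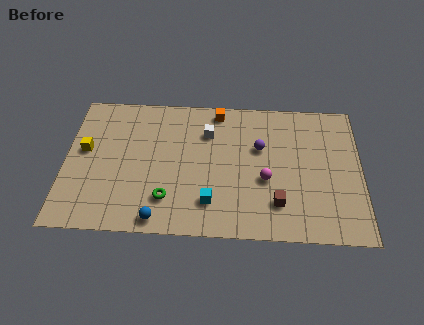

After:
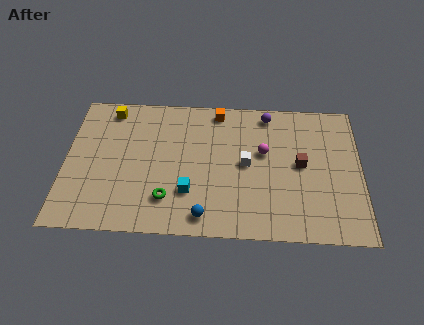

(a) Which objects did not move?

the green torus and the orange cube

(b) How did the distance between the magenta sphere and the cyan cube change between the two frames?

+1.5

They were about 3.2 units apart before and 4.7 after — 1.5 units further apart.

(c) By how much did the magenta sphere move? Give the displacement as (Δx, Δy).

(-0.1, 1.8)

The magenta sphere started near (10.3, 3.7) and ended near (10.2, 5.5).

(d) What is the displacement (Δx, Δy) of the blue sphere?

(2.3, 0.3)

The blue sphere was at about (4.9, 0.9) and moved to about (7.2, 1.2).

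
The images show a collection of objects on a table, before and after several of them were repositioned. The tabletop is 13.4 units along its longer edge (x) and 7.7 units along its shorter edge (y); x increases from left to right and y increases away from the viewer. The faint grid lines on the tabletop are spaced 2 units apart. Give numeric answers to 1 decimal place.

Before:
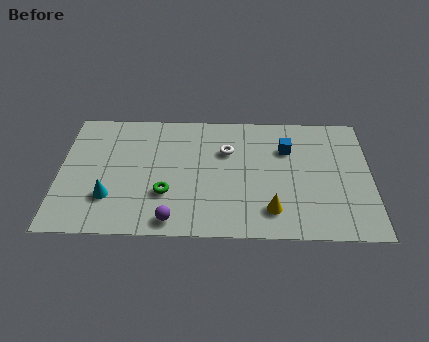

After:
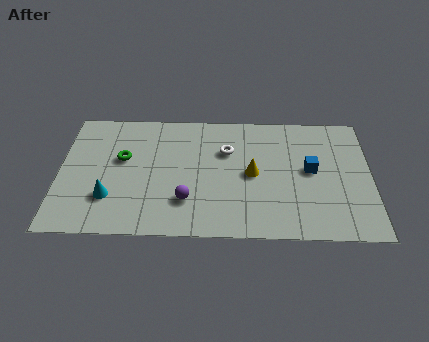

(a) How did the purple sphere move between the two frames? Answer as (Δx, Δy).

(0.6, 1.2)

The purple sphere was at about (4.9, 0.9) and moved to about (5.5, 2.1).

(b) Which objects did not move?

the cyan cone and the white torus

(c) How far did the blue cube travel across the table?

1.6

The blue cube moved from about (9.8, 5.4) to (10.8, 4.1), a distance of √(1.0² + 1.3²) ≈ 1.6.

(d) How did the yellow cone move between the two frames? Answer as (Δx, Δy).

(-0.8, 2.2)

The yellow cone was at about (9.1, 1.6) and moved to about (8.3, 3.8).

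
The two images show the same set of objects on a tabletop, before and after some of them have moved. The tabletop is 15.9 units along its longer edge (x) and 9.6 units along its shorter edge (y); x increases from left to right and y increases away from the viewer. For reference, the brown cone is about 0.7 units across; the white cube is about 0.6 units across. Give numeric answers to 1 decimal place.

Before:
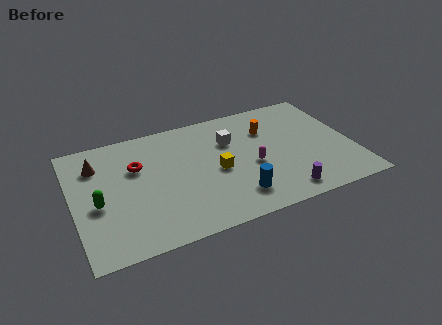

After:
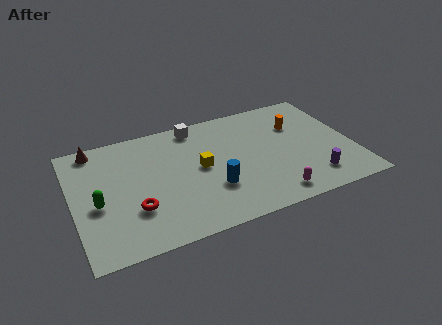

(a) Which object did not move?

the green capsule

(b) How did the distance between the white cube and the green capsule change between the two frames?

-0.8

They were about 8.2 units apart before and 7.4 after — 0.8 units closer together.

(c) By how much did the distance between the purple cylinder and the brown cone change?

+2.0

The distance was about 11.6 in the first image and 13.6 in the second, so they moved 2.0 units further apart.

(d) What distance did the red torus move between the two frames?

3.3

The red torus moved from about (3.7, 6.3) to (3.3, 3.0), a distance of √(0.4² + 3.3²) ≈ 3.3.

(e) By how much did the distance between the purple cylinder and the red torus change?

+0.8

They were about 9.3 units apart before and 10.1 after — 0.8 units further apart.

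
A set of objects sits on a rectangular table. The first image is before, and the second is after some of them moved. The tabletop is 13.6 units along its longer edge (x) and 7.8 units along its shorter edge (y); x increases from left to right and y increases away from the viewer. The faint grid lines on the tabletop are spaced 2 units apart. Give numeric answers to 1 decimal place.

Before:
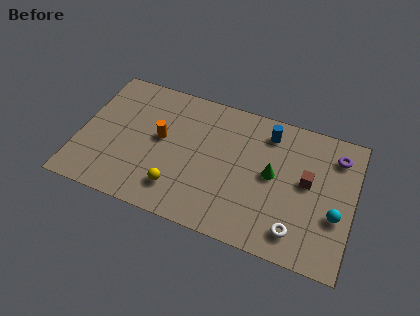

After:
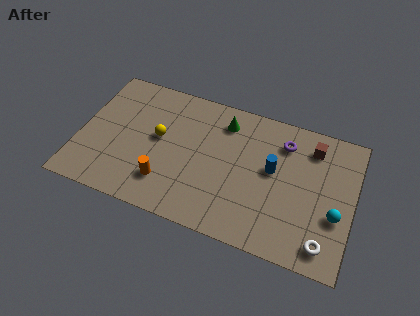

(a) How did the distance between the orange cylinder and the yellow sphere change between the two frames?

-0.3

They were about 2.8 units apart before and 2.5 after — 0.3 units closer together.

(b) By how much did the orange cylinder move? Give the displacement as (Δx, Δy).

(0.5, -2.4)

From the two frames, the orange cylinder sits at roughly (4.0, 4.3) before and (4.5, 1.9) after.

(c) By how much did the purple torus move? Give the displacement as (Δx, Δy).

(-2.6, -0.1)

The purple torus started near (12.6, 6.2) and ended near (10.0, 6.1).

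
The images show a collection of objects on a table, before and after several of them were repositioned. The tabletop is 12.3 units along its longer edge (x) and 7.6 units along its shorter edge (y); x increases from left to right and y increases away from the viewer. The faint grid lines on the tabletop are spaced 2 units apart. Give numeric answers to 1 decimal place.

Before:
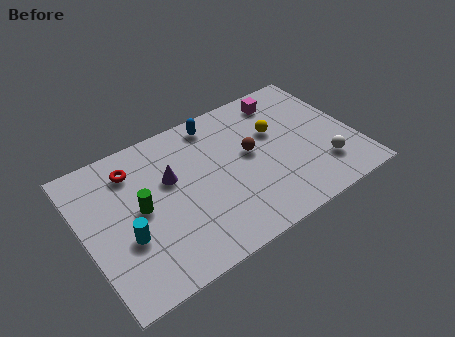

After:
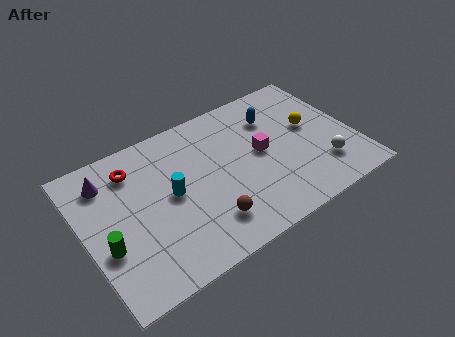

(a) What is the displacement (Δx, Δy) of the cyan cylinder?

(2.2, 1.1)

The cyan cylinder started near (1.7, 2.8) and ended near (3.9, 3.9).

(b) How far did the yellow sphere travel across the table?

1.7

The yellow sphere moved from about (8.9, 4.8) to (10.5, 4.3), a distance of √(1.6² + 0.5²) ≈ 1.7.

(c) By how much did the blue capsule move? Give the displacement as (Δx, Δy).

(2.6, -1.0)

From the two frames, the blue capsule sits at roughly (6.4, 6.6) before and (9.0, 5.6) after.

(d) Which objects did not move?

the white sphere and the red torus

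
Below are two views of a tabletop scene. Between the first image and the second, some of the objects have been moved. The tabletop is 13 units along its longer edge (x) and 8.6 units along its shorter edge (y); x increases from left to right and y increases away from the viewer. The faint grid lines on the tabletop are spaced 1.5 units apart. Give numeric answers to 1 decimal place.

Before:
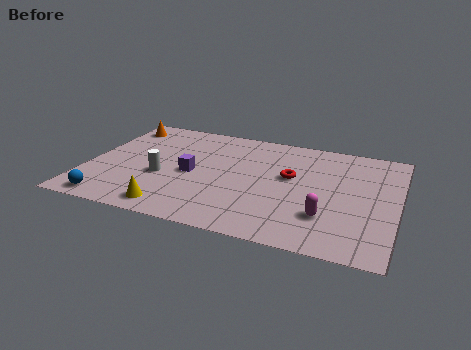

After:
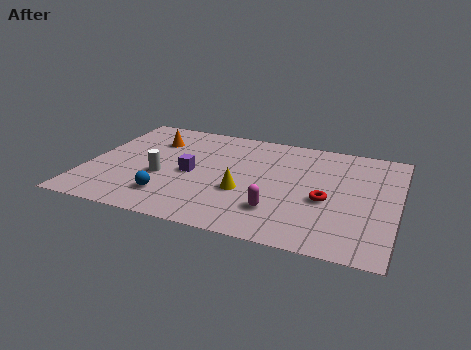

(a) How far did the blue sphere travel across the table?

2.6

The blue sphere moved from about (1.3, 0.9) to (3.7, 1.9), a distance of √(2.4² + 1.0²) ≈ 2.6.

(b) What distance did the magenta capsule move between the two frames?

2.0

From (10.2, 2.4) to (8.2, 2.2), the magenta capsule covered √(2.0² + 0.2²) ≈ 2.0 units.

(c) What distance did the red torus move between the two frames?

2.1

From (8.5, 5.0) to (10.1, 3.6), the red torus covered √(1.6² + 1.4²) ≈ 2.1 units.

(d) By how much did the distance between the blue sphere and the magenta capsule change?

-4.5

They were about 9.0 units apart before and 4.5 after — 4.5 units closer together.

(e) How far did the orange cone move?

1.8

From (0.9, 7.2) to (2.5, 6.3), the orange cone covered √(1.6² + 0.9²) ≈ 1.8 units.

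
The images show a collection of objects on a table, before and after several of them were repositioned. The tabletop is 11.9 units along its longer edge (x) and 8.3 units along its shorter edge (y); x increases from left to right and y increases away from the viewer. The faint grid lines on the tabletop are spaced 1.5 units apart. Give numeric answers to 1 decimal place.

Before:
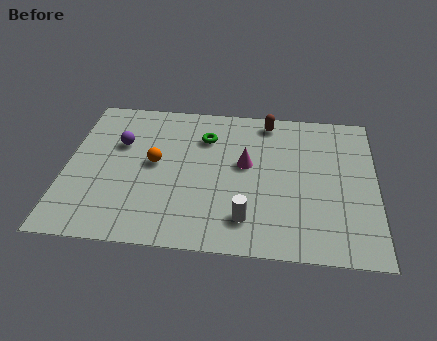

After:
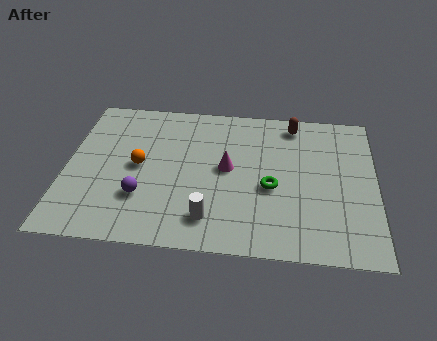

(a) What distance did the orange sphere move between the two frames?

0.6

The orange sphere moved from about (3.4, 4.4) to (2.8, 4.2), a distance of √(0.6² + 0.2²) ≈ 0.6.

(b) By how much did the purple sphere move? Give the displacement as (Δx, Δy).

(1.0, -2.9)

The purple sphere started near (2.0, 5.4) and ended near (3.0, 2.5).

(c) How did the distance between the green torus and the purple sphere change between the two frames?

+1.6

Before: roughly 3.4 units apart; after: 5.0. That's 1.6 units further apart.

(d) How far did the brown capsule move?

1.0

The brown capsule moved from about (7.7, 7.3) to (8.7, 7.2), a distance of √(1.0² + 0.1²) ≈ 1.0.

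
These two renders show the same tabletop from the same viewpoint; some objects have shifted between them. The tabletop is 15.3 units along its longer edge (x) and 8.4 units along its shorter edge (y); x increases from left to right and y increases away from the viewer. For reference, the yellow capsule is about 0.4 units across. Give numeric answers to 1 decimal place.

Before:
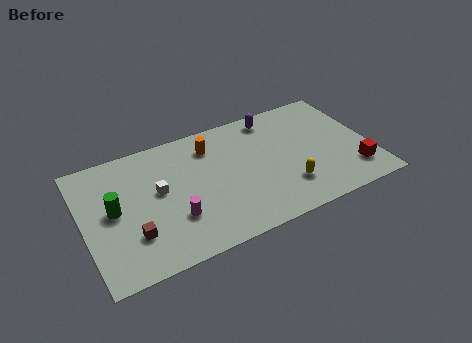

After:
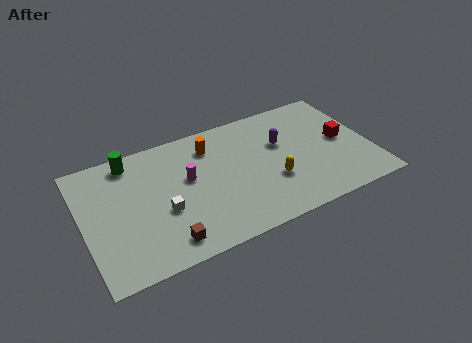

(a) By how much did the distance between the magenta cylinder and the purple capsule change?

-2.4

The distance was about 7.5 in the first image and 5.1 in the second, so they moved 2.4 units closer together.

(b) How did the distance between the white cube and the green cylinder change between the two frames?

+1.8

The distance was about 2.4 in the first image and 4.2 in the second, so they moved 1.8 units further apart.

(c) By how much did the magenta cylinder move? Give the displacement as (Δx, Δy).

(1.0, 2.3)

The magenta cylinder was at about (4.6, 2.6) and moved to about (5.6, 4.9).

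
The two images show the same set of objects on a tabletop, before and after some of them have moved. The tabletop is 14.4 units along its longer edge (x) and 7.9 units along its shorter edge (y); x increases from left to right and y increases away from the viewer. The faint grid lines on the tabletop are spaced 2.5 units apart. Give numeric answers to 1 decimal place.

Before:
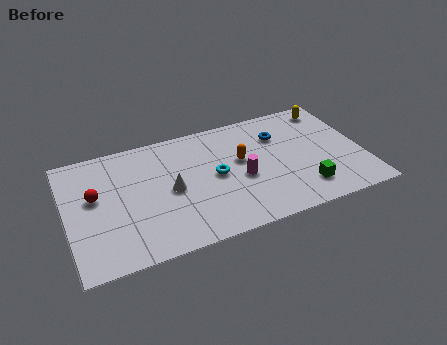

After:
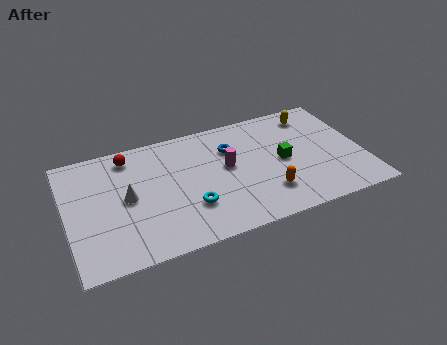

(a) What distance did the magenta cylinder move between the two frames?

1.2

The magenta cylinder was near (8.4, 3.4) before and (7.8, 4.4) after, so it travelled √(0.6² + 1.0²) ≈ 1.2 units.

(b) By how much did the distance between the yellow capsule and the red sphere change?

-2.9

Before: roughly 12.0 units apart; after: 9.1. That's 2.9 units closer together.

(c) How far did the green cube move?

2.3

The green cube moved from about (11.3, 1.7) to (10.5, 3.9), a distance of √(0.8² + 2.2²) ≈ 2.3.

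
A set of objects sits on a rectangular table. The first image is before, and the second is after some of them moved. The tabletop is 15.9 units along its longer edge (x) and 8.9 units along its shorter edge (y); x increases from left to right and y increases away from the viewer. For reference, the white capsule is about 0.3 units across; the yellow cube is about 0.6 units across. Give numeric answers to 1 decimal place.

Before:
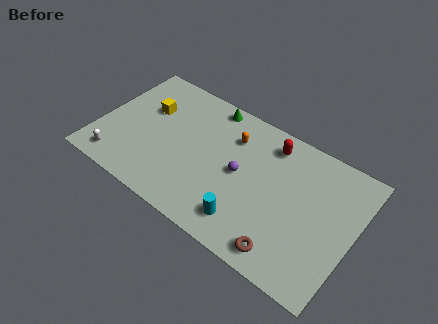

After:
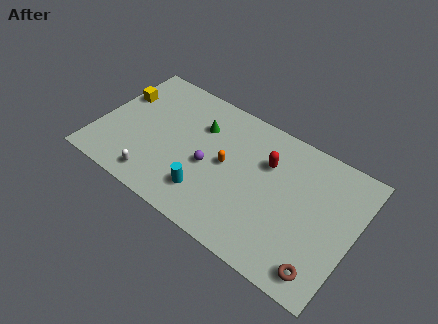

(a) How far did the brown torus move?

2.2

The brown torus moved from about (12.3, 1.2) to (14.5, 1.3), a distance of √(2.2² + 0.1²) ≈ 2.2.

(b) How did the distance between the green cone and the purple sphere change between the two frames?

-1.8

They were about 4.4 units apart before and 2.6 after — 1.8 units closer together.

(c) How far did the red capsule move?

1.3

The red capsule moved from about (10.3, 7.4) to (10.3, 6.1), a distance of √(0.0² + 1.3²) ≈ 1.3.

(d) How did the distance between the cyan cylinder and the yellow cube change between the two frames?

-0.8

The distance was about 8.2 in the first image and 7.4 in the second, so they moved 0.8 units closer together.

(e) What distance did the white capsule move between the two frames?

2.5

The white capsule moved from about (1.6, 1.3) to (4.1, 1.3), a distance of √(2.5² + 0.0²) ≈ 2.5.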